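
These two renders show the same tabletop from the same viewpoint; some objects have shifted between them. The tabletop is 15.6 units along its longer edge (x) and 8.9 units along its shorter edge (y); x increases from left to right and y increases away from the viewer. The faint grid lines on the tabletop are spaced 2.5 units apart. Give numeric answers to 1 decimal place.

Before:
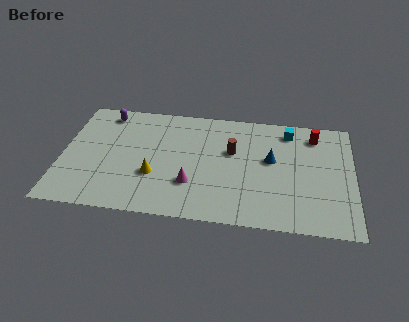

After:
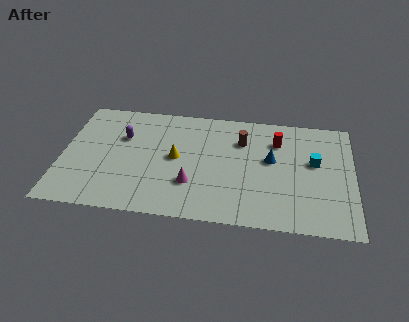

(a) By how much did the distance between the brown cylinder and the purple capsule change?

-0.8

They were about 7.2 units apart before and 6.4 after — 0.8 units closer together.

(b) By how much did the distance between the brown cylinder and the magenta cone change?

+1.0

Before: roughly 3.5 units apart; after: 4.5. That's 1.0 units further apart.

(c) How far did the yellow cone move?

1.9

From (5.0, 3.1) to (6.1, 4.6), the yellow cone covered √(1.1² + 1.5²) ≈ 1.9 units.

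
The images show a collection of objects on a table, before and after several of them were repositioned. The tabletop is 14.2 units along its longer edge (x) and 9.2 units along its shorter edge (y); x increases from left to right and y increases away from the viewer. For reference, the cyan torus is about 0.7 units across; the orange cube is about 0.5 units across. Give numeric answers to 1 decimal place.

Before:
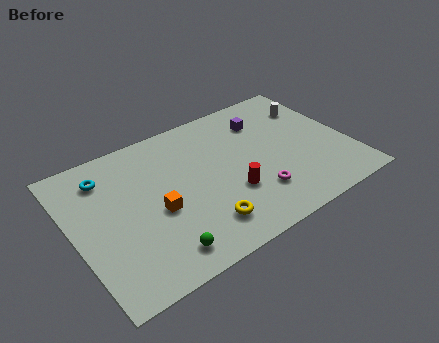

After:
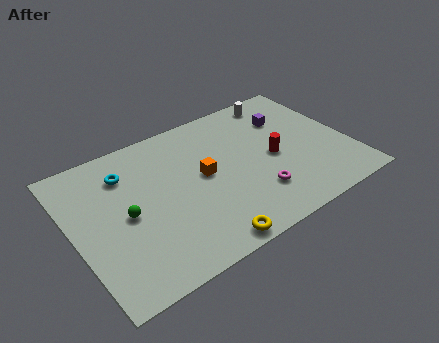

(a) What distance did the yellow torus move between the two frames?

1.1

The yellow torus moved from about (6.1, 1.9) to (6.0, 0.8), a distance of √(0.1² + 1.1²) ≈ 1.1.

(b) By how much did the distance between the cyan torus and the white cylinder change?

-2.4

They were about 10.9 units apart before and 8.5 after — 2.4 units closer together.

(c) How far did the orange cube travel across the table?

2.8

The orange cube was near (4.1, 3.9) before and (6.7, 4.9) after, so it travelled √(2.6² + 1.0²) ≈ 2.8 units.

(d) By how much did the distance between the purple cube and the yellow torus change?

+1.4

They were about 6.6 units apart before and 8.0 after — 1.4 units further apart.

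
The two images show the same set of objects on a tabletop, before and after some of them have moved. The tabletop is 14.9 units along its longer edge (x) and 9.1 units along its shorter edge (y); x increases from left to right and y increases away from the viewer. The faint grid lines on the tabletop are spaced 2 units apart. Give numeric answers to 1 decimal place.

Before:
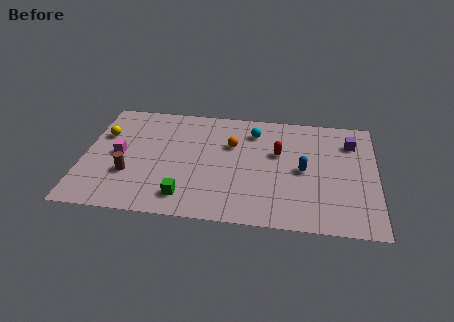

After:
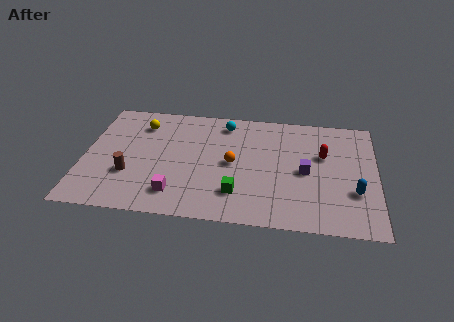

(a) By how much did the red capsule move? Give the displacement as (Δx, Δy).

(2.3, 0.1)

From the two frames, the red capsule sits at roughly (9.9, 5.6) before and (12.2, 5.7) after.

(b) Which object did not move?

the brown cylinder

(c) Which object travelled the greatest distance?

the magenta cube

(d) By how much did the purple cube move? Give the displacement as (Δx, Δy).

(-2.3, -2.6)

From the two frames, the purple cube sits at roughly (13.6, 6.9) before and (11.3, 4.3) after.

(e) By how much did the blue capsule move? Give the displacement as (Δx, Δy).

(2.6, -1.4)

From the two frames, the blue capsule sits at roughly (11.2, 4.4) before and (13.8, 3.0) after.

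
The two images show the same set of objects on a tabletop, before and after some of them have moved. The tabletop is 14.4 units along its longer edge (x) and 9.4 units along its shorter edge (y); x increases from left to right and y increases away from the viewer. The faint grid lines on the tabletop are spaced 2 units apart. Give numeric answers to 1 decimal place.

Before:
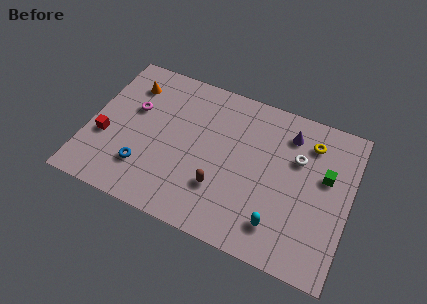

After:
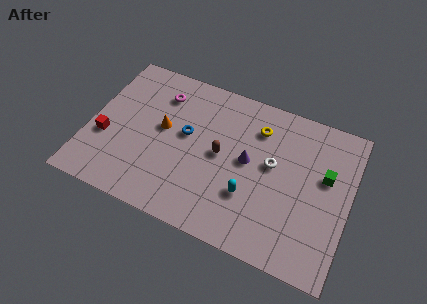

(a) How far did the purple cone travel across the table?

3.2

The purple cone was near (10.8, 7.5) before and (8.8, 5.0) after, so it travelled √(2.0² + 2.5²) ≈ 3.2 units.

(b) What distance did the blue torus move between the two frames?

3.5

The blue torus was near (3.3, 2.4) before and (5.3, 5.3) after, so it travelled √(2.0² + 2.9²) ≈ 3.5 units.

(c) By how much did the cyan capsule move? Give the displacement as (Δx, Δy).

(-1.7, 1.1)

The cyan capsule was at about (10.8, 1.9) and moved to about (9.1, 3.0).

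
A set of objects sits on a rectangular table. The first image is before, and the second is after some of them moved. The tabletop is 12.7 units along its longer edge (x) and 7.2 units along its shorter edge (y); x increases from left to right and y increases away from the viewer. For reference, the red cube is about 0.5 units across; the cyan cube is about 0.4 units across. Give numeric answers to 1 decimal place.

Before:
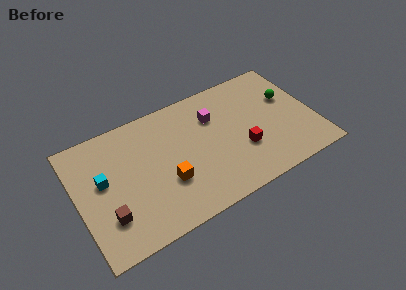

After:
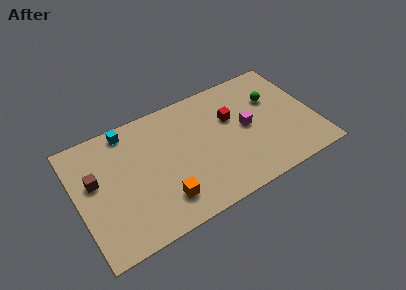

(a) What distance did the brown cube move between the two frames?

2.3

The brown cube moved from about (1.4, 2.0) to (1.0, 4.3), a distance of √(0.4² + 2.3²) ≈ 2.3.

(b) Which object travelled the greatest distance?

the cyan cube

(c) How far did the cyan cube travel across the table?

2.8

From (1.4, 4.1) to (3.0, 6.4), the cyan cube covered √(1.6² + 2.3²) ≈ 2.8 units.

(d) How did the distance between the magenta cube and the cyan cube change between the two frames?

+0.5

They were about 6.2 units apart before and 6.7 after — 0.5 units further apart.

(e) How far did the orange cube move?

0.9

The orange cube was near (4.6, 2.5) before and (4.3, 1.6) after, so it travelled √(0.3² + 0.9²) ≈ 0.9 units.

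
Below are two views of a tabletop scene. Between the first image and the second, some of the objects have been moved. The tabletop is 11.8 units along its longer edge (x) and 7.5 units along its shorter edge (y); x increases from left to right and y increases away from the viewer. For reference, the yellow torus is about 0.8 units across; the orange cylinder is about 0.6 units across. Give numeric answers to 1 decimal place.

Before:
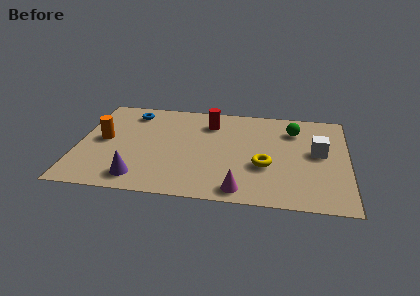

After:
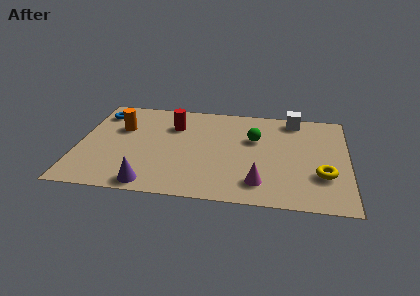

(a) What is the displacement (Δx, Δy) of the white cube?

(-1.1, 2.5)

The white cube was at about (10.5, 4.1) and moved to about (9.4, 6.6).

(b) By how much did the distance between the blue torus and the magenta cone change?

+1.2

The distance was about 7.3 in the first image and 8.5 in the second, so they moved 1.2 units further apart.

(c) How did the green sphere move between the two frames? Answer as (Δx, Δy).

(-1.7, -0.9)

The green sphere started near (9.4, 5.7) and ended near (7.7, 4.8).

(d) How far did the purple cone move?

0.6

From (2.8, 1.2) to (3.3, 0.8), the purple cone covered √(0.5² + 0.4²) ≈ 0.6 units.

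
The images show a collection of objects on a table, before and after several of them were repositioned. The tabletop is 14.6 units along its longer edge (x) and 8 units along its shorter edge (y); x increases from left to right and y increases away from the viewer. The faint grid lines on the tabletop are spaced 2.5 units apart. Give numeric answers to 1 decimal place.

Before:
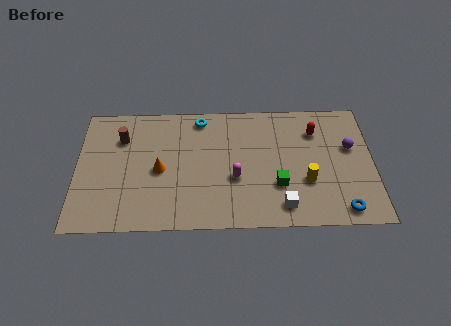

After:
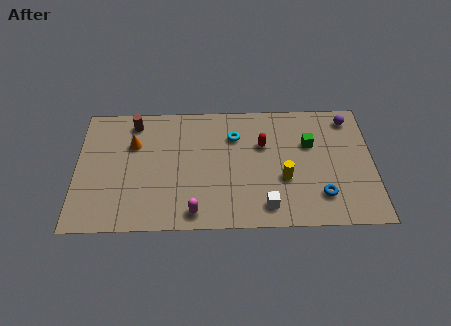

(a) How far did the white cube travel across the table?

0.8

The white cube was near (10.1, 1.3) before and (9.3, 1.3) after, so it travelled √(0.8² + 0.0²) ≈ 0.8 units.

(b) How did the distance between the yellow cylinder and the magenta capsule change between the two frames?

+1.3

Before: roughly 3.5 units apart; after: 4.8. That's 1.3 units further apart.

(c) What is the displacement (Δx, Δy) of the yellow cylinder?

(-1.1, 0.2)

The yellow cylinder started near (11.3, 2.8) and ended near (10.2, 3.0).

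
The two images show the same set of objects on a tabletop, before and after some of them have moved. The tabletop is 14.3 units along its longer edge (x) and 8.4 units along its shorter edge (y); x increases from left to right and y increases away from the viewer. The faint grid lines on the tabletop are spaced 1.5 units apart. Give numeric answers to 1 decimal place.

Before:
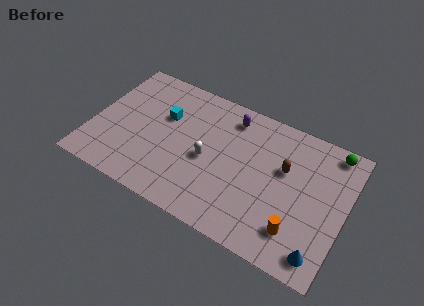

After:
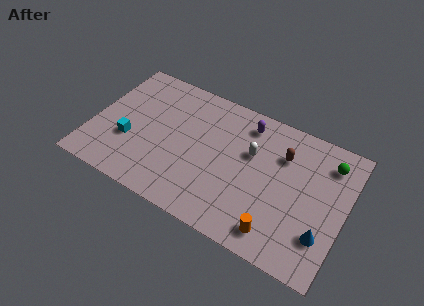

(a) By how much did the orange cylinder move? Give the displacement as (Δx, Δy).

(-1.0, -0.6)

From the two frames, the orange cylinder sits at roughly (11.9, 1.9) before and (10.9, 1.3) after.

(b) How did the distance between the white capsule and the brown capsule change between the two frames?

-2.6

The distance was about 4.4 in the first image and 1.8 in the second, so they moved 2.6 units closer together.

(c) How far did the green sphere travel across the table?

0.8

The green sphere moved from about (13.2, 7.5) to (13.1, 6.7), a distance of √(0.1² + 0.8²) ≈ 0.8.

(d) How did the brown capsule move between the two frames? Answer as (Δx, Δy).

(-0.2, 0.8)

From the two frames, the brown capsule sits at roughly (10.8, 5.2) before and (10.6, 6.0) after.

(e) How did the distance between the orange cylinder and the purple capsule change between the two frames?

-0.5

Before: roughly 6.7 units apart; after: 6.2. That's 0.5 units closer together.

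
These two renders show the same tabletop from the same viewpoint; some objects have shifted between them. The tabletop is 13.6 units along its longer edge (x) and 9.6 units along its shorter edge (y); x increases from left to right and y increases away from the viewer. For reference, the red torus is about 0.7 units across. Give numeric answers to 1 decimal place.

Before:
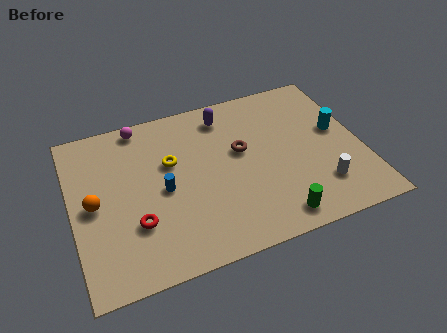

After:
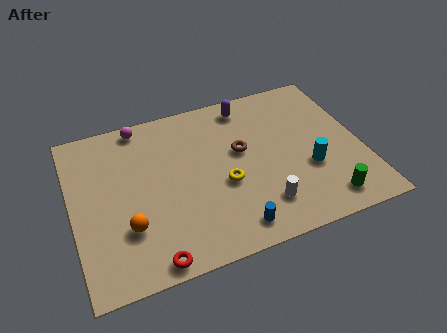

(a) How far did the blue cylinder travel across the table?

4.3

The blue cylinder was near (4.2, 4.5) before and (7.1, 1.3) after, so it travelled √(2.9² + 3.2²) ≈ 4.3 units.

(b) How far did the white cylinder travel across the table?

2.8

The white cylinder moved from about (11.4, 2.3) to (8.6, 2.1), a distance of √(2.8² + 0.2²) ≈ 2.8.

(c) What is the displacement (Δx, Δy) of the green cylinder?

(2.4, 0.2)

The green cylinder started near (9.1, 1.2) and ended near (11.5, 1.4).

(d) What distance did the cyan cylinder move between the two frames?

2.5

From (12.6, 5.4) to (11.0, 3.5), the cyan cylinder covered √(1.6² + 1.9²) ≈ 2.5 units.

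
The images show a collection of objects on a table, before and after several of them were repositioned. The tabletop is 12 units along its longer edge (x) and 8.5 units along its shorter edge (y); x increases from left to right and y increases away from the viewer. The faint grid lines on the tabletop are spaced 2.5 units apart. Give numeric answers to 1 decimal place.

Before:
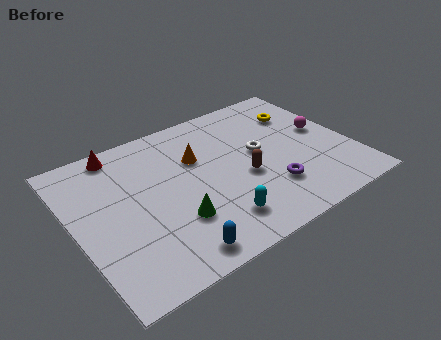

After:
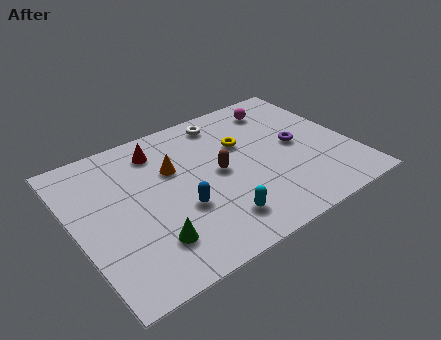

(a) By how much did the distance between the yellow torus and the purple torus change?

-2.0

They were about 4.5 units apart before and 2.5 after — 2.0 units closer together.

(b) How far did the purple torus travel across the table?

2.6

The purple torus moved from about (8.1, 2.3) to (9.7, 4.3), a distance of √(1.6² + 2.0²) ≈ 2.6.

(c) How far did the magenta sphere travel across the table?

2.8

The magenta sphere moved from about (11.0, 4.6) to (9.5, 7.0), a distance of √(1.5² + 2.4²) ≈ 2.8.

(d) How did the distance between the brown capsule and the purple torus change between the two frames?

+2.0

They were about 1.5 units apart before and 3.5 after — 2.0 units further apart.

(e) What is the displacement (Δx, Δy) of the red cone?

(1.6, -0.7)

The red cone started near (2.4, 7.6) and ended near (4.0, 6.9).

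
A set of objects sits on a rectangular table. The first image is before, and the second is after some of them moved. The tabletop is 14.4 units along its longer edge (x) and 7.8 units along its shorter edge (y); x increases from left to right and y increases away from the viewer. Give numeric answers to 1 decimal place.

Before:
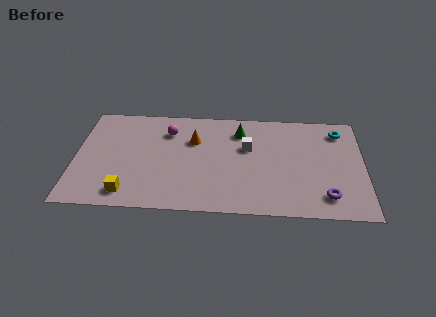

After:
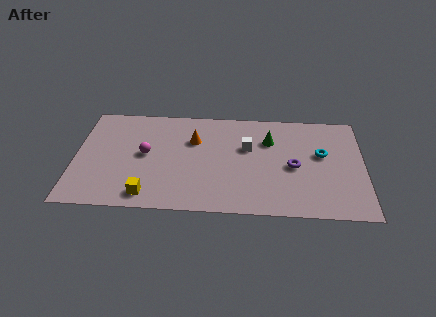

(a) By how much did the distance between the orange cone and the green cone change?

+1.4

Before: roughly 2.4 units apart; after: 3.8. That's 1.4 units further apart.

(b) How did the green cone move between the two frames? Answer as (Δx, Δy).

(1.5, -0.6)

The green cone was at about (8.2, 6.1) and moved to about (9.7, 5.5).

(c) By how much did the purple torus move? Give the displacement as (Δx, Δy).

(-1.6, 2.1)

The purple torus was at about (12.5, 1.5) and moved to about (10.9, 3.6).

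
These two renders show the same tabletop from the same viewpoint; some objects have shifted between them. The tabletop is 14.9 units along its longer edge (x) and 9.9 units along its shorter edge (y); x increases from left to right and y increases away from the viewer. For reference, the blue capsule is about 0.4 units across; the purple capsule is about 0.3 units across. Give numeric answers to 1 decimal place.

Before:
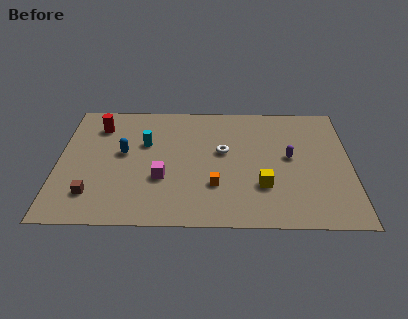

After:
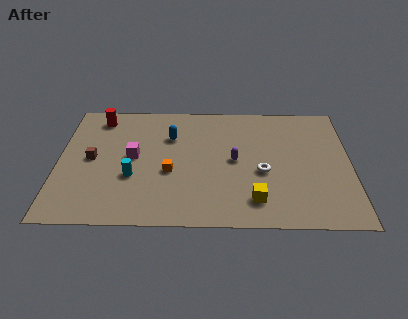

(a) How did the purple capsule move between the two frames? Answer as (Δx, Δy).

(-2.8, -0.3)

The purple capsule started near (11.8, 5.3) and ended near (9.0, 5.0).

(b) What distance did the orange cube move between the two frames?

2.5

From (8.0, 3.0) to (5.7, 4.0), the orange cube covered √(2.3² + 1.0²) ≈ 2.5 units.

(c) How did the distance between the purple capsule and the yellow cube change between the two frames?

+0.6

They were about 2.7 units apart before and 3.3 after — 0.6 units further apart.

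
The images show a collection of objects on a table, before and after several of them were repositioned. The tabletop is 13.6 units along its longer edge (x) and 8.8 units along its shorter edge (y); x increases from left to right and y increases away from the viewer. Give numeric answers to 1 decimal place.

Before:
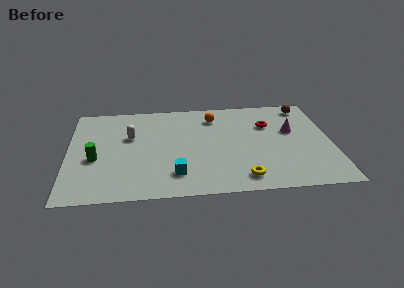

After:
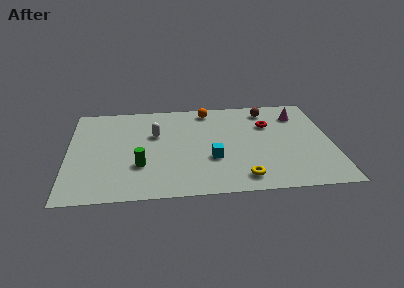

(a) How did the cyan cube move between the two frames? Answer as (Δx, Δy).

(1.9, 1.2)

The cyan cube started near (5.5, 1.9) and ended near (7.4, 3.1).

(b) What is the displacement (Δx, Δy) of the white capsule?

(1.3, 0.1)

From the two frames, the white capsule sits at roughly (3.2, 5.5) before and (4.5, 5.6) after.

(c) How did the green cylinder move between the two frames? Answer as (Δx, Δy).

(2.3, -0.8)

The green cylinder was at about (1.4, 3.6) and moved to about (3.7, 2.8).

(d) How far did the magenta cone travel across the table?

1.6

The magenta cone moved from about (11.6, 5.3) to (12.0, 6.8), a distance of √(0.4² + 1.5²) ≈ 1.6.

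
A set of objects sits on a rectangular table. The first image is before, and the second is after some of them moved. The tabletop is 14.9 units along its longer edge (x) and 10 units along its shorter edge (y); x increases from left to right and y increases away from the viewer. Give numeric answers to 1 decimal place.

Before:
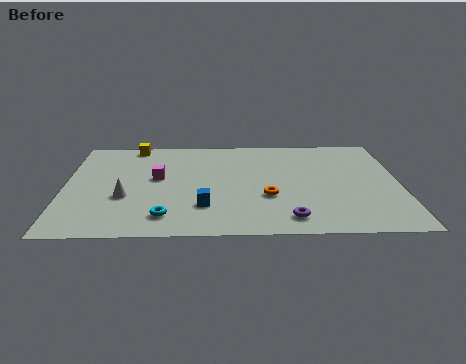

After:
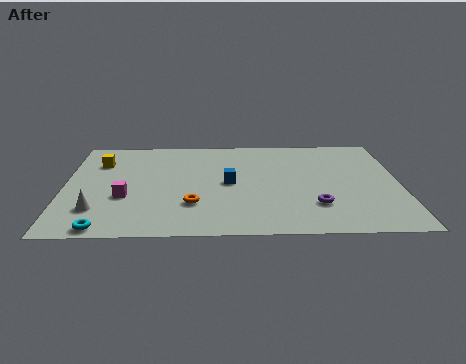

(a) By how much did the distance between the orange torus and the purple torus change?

+3.1

The distance was about 2.3 in the first image and 5.4 in the second, so they moved 3.1 units further apart.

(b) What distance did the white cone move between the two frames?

1.7

The white cone moved from about (2.7, 3.7) to (1.5, 2.5), a distance of √(1.2² + 1.2²) ≈ 1.7.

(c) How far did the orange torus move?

3.4

The orange torus moved from about (9.0, 3.6) to (5.7, 2.9), a distance of √(3.3² + 0.7²) ≈ 3.4.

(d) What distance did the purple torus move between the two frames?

1.7

The purple torus was near (9.9, 1.5) before and (11.1, 2.7) after, so it travelled √(1.2² + 1.2²) ≈ 1.7 units.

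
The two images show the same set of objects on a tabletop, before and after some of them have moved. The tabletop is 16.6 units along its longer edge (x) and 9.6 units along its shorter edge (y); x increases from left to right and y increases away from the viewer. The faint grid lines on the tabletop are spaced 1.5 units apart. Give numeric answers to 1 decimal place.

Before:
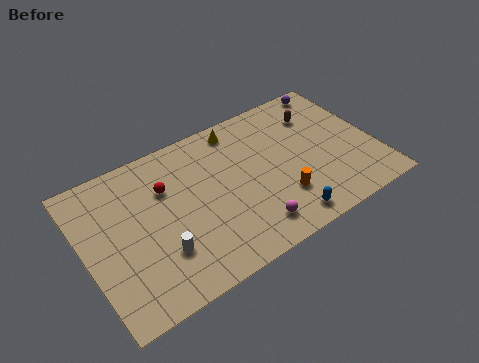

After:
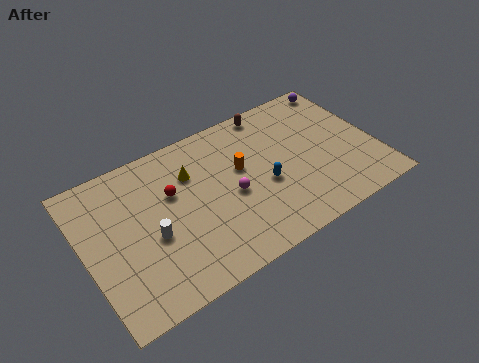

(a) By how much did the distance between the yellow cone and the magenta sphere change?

-3.6

Before: roughly 6.7 units apart; after: 3.1. That's 3.6 units closer together.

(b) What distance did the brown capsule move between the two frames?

2.9

The brown capsule moved from about (13.8, 7.2) to (11.3, 8.7), a distance of √(2.5² + 1.5²) ≈ 2.9.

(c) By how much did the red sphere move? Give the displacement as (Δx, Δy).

(0.3, -0.5)

The red sphere started near (4.8, 6.6) and ended near (5.1, 6.1).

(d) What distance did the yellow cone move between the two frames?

3.4

The yellow cone moved from about (9.3, 8.4) to (6.3, 6.8), a distance of √(3.0² + 1.6²) ≈ 3.4.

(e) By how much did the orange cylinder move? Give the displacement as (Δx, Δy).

(-1.8, 3.0)

The orange cylinder started near (10.8, 2.7) and ended near (9.0, 5.7).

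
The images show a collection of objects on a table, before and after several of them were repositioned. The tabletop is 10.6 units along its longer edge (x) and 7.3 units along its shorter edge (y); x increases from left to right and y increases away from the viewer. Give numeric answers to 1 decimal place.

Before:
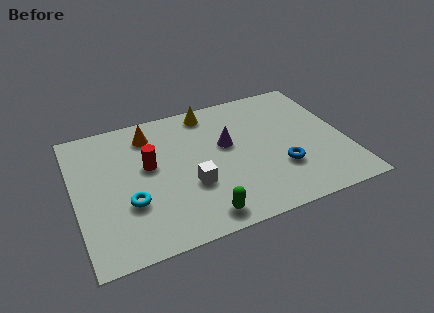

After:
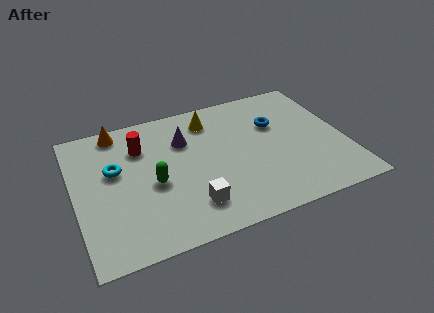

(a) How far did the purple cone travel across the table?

1.8

The purple cone was near (6.0, 4.3) before and (4.4, 5.1) after, so it travelled √(1.6² + 0.8²) ≈ 1.8 units.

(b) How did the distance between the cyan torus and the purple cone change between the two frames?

-1.5

The distance was about 4.4 in the first image and 2.9 in the second, so they moved 1.5 units closer together.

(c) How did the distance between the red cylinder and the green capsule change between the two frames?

-1.6

The distance was about 3.7 in the first image and 2.1 in the second, so they moved 1.6 units closer together.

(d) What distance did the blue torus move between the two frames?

2.5

The blue torus moved from about (7.9, 2.3) to (8.0, 4.8), a distance of √(0.1² + 2.5²) ≈ 2.5.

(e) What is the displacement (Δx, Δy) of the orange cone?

(-1.2, 0.6)

The orange cone was at about (3.1, 5.9) and moved to about (1.9, 6.5).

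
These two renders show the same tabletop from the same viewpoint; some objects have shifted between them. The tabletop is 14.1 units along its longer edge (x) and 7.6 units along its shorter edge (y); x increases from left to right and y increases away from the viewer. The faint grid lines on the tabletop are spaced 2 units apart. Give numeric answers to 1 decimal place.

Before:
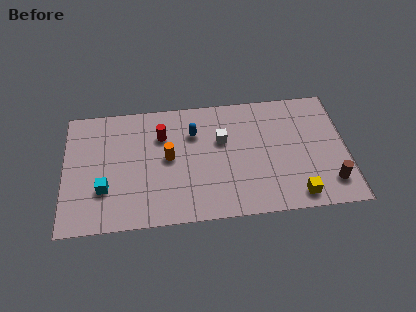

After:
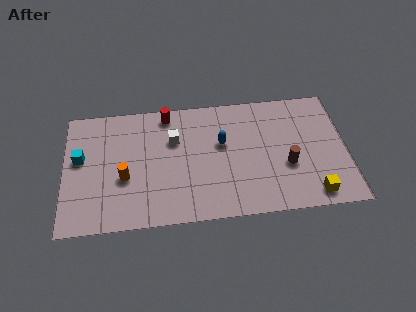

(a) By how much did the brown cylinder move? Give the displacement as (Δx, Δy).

(-2.1, 1.3)

The brown cylinder started near (13.2, 1.6) and ended near (11.1, 2.9).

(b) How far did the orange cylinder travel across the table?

2.4

The orange cylinder was near (5.2, 4.0) before and (3.0, 3.0) after, so it travelled √(2.2² + 1.0²) ≈ 2.4 units.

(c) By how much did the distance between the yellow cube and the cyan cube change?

+2.4

The distance was about 9.6 in the first image and 12.0 in the second, so they moved 2.4 units further apart.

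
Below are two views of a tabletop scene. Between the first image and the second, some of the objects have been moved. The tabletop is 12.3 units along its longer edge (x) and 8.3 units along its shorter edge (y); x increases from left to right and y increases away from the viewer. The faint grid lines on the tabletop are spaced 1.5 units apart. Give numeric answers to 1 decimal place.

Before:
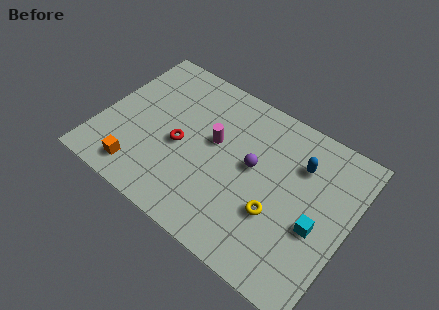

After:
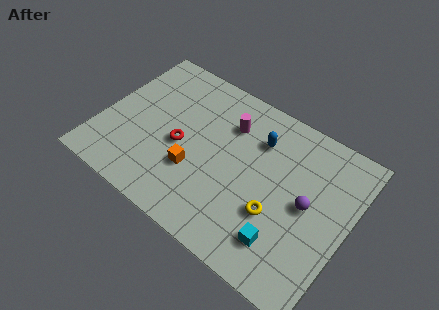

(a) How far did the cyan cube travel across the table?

2.1

From (10.9, 3.4) to (9.6, 1.8), the cyan cube covered √(1.3² + 1.6²) ≈ 2.1 units.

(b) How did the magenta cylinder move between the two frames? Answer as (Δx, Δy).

(0.5, 1.3)

From the two frames, the magenta cylinder sits at roughly (5.5, 4.8) before and (6.0, 6.1) after.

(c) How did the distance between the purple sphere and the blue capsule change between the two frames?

+0.9

The distance was about 2.5 in the first image and 3.4 in the second, so they moved 0.9 units further apart.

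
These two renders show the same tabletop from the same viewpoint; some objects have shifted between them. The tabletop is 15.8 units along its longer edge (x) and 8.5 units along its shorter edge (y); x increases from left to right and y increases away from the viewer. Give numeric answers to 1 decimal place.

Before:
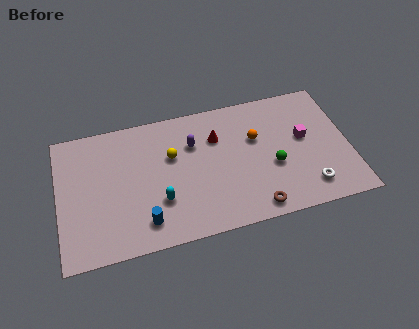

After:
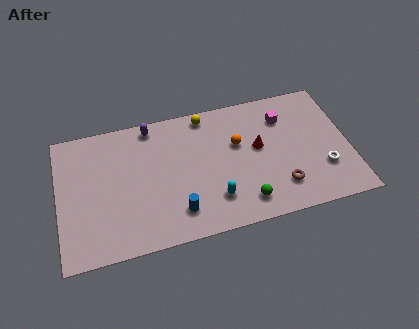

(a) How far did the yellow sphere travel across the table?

3.0

The yellow sphere moved from about (6.2, 5.4) to (8.2, 7.6), a distance of √(2.0² + 2.2²) ≈ 3.0.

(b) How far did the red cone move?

2.5

From (8.7, 6.0) to (10.9, 4.8), the red cone covered √(2.2² + 1.2²) ≈ 2.5 units.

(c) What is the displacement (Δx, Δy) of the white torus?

(0.9, 1.0)

From the two frames, the white torus sits at roughly (13.4, 1.6) before and (14.3, 2.6) after.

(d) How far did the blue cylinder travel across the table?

1.8

The blue cylinder was near (4.5, 1.6) before and (6.3, 1.8) after, so it travelled √(1.8² + 0.2²) ≈ 1.8 units.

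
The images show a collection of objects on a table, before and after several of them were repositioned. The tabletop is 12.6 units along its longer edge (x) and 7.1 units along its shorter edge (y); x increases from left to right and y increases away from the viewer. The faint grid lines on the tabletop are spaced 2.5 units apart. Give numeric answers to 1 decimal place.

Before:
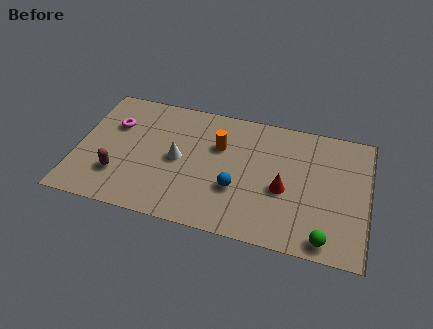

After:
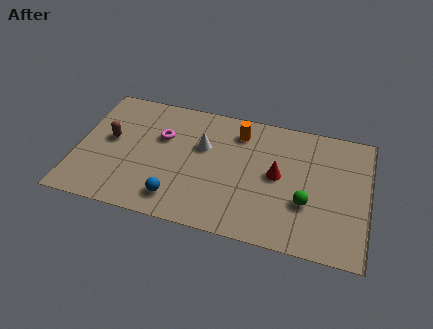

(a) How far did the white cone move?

1.4

The white cone was near (4.4, 3.5) before and (5.4, 4.5) after, so it travelled √(1.0² + 1.0²) ≈ 1.4 units.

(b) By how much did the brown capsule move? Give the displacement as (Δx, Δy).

(-0.5, 1.9)

From the two frames, the brown capsule sits at roughly (1.9, 2.0) before and (1.4, 3.9) after.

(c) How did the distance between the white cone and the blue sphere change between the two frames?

+0.5

The distance was about 2.8 in the first image and 3.3 in the second, so they moved 0.5 units further apart.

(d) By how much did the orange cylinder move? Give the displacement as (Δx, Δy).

(0.8, 1.0)

From the two frames, the orange cylinder sits at roughly (6.1, 4.7) before and (6.9, 5.7) after.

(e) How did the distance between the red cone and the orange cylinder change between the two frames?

-0.7

The distance was about 3.4 in the first image and 2.7 in the second, so they moved 0.7 units closer together.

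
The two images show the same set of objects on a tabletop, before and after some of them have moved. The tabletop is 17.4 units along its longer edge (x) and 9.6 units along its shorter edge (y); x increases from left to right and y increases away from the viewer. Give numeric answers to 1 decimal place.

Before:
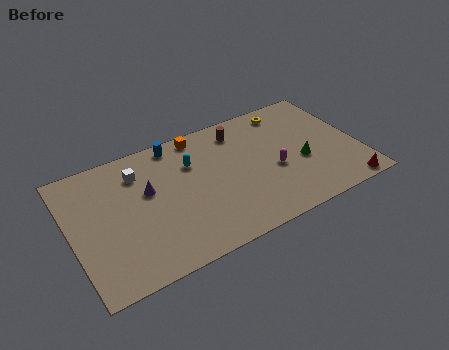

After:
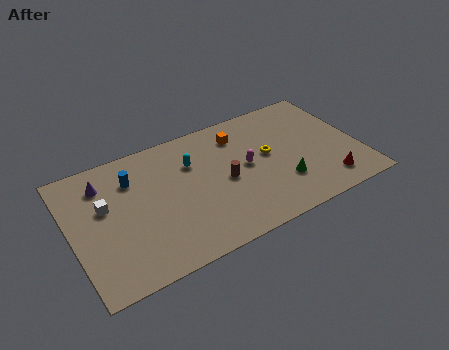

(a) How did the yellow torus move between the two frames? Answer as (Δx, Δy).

(-1.7, -3.0)

The yellow torus was at about (13.7, 8.3) and moved to about (12.0, 5.3).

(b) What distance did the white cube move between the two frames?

2.7

The white cube was near (4.3, 7.4) before and (2.1, 5.8) after, so it travelled √(2.2² + 1.6²) ≈ 2.7 units.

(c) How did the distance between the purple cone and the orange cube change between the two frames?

+3.8

Before: roughly 4.5 units apart; after: 8.3. That's 3.8 units further apart.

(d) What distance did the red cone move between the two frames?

1.3

From (16.1, 0.8) to (15.1, 1.7), the red cone covered √(1.0² + 0.9²) ≈ 1.3 units.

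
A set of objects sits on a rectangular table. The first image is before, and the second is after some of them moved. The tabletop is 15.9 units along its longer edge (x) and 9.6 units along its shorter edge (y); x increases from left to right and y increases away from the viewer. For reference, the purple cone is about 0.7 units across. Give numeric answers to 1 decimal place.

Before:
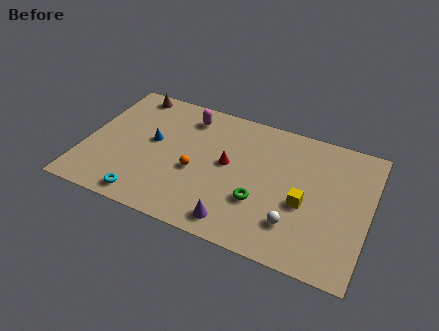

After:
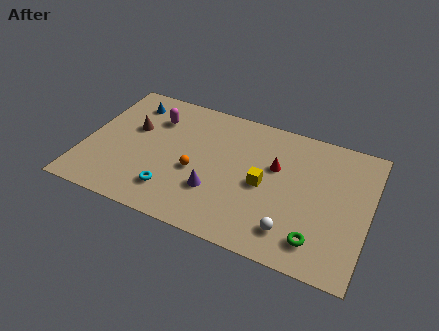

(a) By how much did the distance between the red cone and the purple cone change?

+0.3

The distance was about 4.0 in the first image and 4.3 in the second, so they moved 0.3 units further apart.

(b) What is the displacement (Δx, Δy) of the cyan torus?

(1.4, 1.0)

The cyan torus was at about (3.8, 1.1) and moved to about (5.2, 2.1).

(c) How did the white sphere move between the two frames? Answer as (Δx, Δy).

(-0.1, -0.5)

The white sphere was at about (12.0, 2.4) and moved to about (11.9, 1.9).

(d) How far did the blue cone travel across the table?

3.0

The blue cone moved from about (3.7, 5.3) to (2.1, 7.8), a distance of √(1.6² + 2.5²) ≈ 3.0.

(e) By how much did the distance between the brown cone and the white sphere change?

-1.6

The distance was about 11.8 in the first image and 10.2 in the second, so they moved 1.6 units closer together.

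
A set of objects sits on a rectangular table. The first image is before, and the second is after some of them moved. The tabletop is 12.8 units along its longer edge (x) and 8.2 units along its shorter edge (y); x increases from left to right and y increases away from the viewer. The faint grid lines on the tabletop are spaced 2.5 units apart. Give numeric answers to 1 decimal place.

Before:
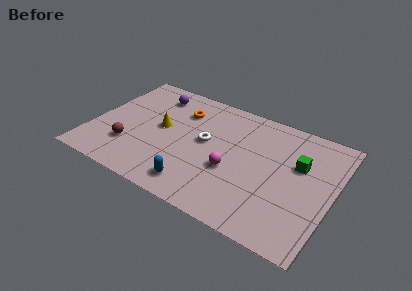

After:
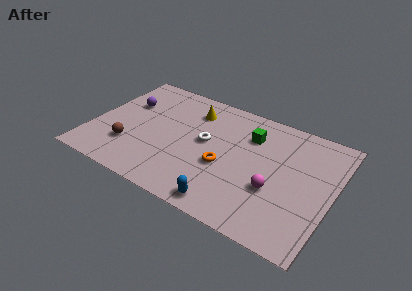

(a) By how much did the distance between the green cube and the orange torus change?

-3.7

The distance was about 6.6 in the first image and 2.9 in the second, so they moved 3.7 units closer together.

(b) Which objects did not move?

the white torus and the brown sphere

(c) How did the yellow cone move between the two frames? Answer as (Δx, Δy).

(1.4, 2.0)

The yellow cone started near (3.6, 4.4) and ended near (5.0, 6.4).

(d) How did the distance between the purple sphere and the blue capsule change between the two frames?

+1.4

Before: roughly 6.3 units apart; after: 7.7. That's 1.4 units further apart.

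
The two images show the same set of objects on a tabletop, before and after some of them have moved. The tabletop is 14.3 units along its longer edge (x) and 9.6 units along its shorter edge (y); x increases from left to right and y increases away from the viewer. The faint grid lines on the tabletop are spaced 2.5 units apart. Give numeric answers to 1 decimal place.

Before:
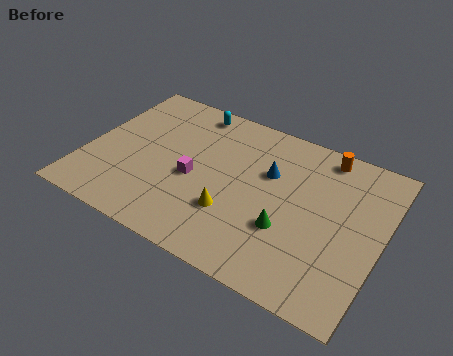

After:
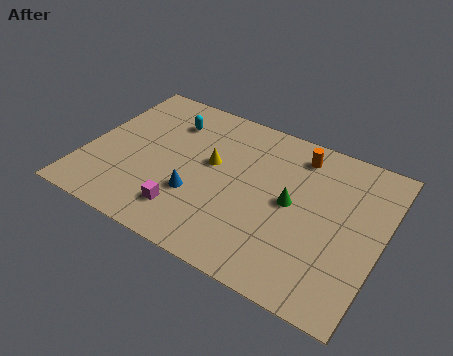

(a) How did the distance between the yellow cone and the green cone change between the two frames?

+1.4

Before: roughly 2.6 units apart; after: 4.0. That's 1.4 units further apart.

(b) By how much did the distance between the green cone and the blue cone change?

+1.5

They were about 3.2 units apart before and 4.7 after — 1.5 units further apart.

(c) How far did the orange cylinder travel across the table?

1.3

The orange cylinder was near (11.1, 8.5) before and (9.9, 8.0) after, so it travelled √(1.2² + 0.5²) ≈ 1.3 units.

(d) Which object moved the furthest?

the blue cone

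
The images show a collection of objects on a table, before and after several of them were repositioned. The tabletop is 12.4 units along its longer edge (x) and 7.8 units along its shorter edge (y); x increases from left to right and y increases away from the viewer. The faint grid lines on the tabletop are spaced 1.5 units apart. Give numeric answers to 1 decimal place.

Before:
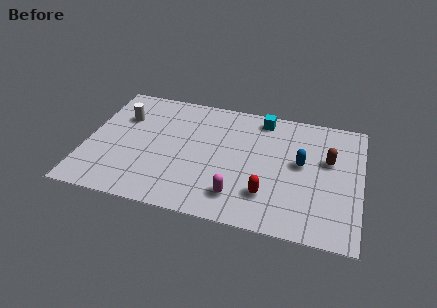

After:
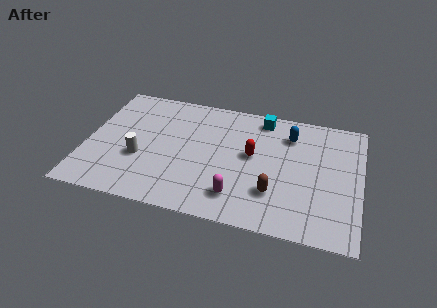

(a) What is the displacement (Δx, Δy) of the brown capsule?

(-2.3, -2.6)

The brown capsule was at about (10.9, 4.8) and moved to about (8.6, 2.2).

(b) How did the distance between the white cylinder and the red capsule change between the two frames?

-2.4

Before: roughly 7.6 units apart; after: 5.2. That's 2.4 units closer together.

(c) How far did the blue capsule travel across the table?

1.8

The blue capsule was near (9.7, 4.3) before and (9.1, 6.0) after, so it travelled √(0.6² + 1.7²) ≈ 1.8 units.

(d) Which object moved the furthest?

the brown capsule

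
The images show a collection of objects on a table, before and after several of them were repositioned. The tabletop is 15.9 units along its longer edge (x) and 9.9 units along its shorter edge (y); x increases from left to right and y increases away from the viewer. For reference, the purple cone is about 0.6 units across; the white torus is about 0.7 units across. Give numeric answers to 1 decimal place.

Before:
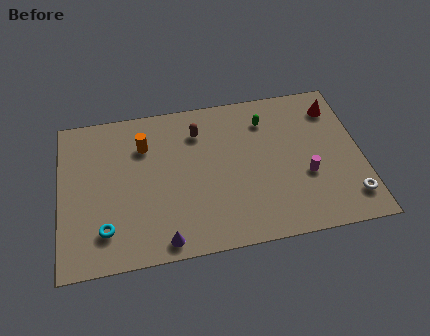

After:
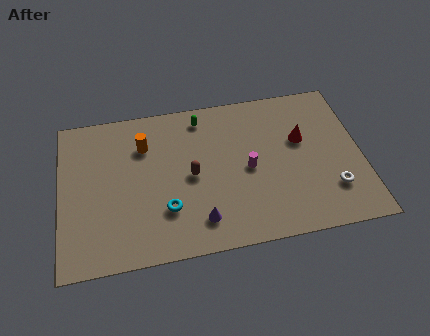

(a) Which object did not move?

the orange cylinder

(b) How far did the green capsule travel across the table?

3.5

The green capsule moved from about (11.0, 7.7) to (7.6, 8.5), a distance of √(3.4² + 0.8²) ≈ 3.5.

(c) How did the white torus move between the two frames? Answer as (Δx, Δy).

(-0.9, 0.7)

From the two frames, the white torus sits at roughly (15.1, 1.9) before and (14.2, 2.6) after.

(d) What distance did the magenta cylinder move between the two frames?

3.2

From (12.9, 3.7) to (9.9, 4.7), the magenta cylinder covered √(3.0² + 1.0²) ≈ 3.2 units.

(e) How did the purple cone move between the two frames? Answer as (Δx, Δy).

(1.9, 0.9)

The purple cone started near (5.3, 1.0) and ended near (7.2, 1.9).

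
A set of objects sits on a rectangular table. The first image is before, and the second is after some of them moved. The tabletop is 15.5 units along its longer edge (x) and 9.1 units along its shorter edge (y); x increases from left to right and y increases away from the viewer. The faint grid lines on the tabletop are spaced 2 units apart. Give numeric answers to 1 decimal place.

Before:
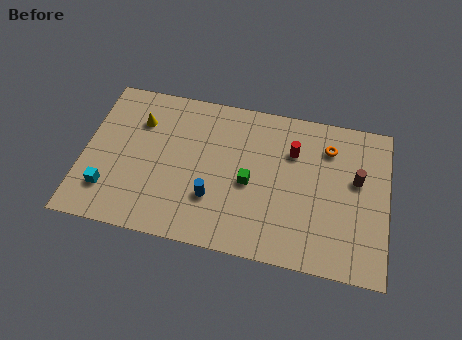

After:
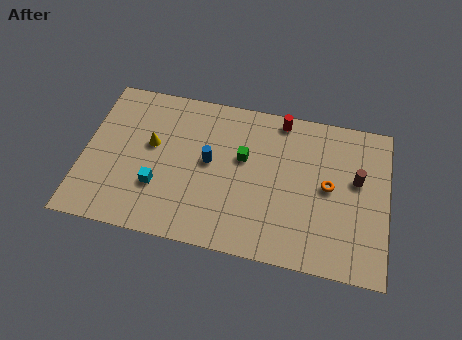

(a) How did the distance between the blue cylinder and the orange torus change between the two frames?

-1.0

Before: roughly 7.1 units apart; after: 6.1. That's 1.0 units closer together.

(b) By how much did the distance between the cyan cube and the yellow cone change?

-2.1

The distance was about 4.6 in the first image and 2.5 in the second, so they moved 2.1 units closer together.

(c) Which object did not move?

the brown cylinder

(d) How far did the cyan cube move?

2.6

The cyan cube moved from about (1.4, 2.2) to (3.9, 2.9), a distance of √(2.5² + 0.7²) ≈ 2.6.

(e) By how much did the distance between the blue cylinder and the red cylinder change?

-0.5

The distance was about 5.3 in the first image and 4.8 in the second, so they moved 0.5 units closer together.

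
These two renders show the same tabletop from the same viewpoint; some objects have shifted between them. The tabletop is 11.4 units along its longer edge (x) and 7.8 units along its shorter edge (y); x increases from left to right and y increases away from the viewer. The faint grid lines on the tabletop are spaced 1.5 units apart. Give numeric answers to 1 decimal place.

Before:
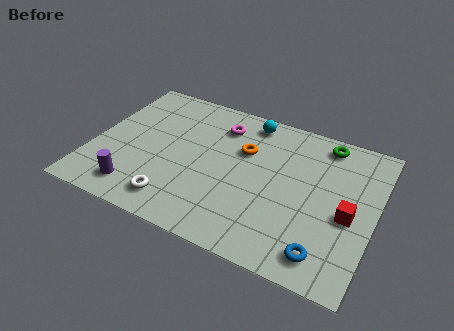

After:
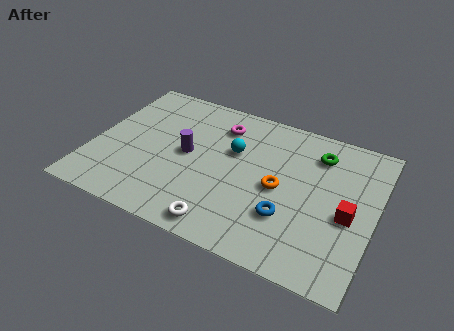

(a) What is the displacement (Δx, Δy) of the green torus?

(-0.2, -0.7)

The green torus was at about (9.1, 6.8) and moved to about (8.9, 6.1).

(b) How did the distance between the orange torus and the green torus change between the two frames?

-0.8

Before: roughly 3.5 units apart; after: 2.7. That's 0.8 units closer together.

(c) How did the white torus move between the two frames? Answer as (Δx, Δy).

(2.0, -0.4)

The white torus started near (3.7, 1.3) and ended near (5.7, 0.9).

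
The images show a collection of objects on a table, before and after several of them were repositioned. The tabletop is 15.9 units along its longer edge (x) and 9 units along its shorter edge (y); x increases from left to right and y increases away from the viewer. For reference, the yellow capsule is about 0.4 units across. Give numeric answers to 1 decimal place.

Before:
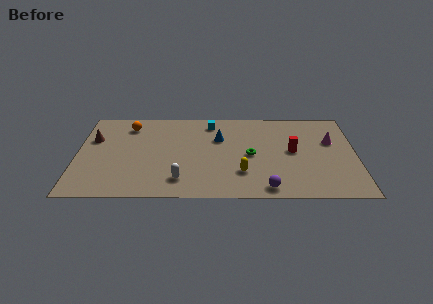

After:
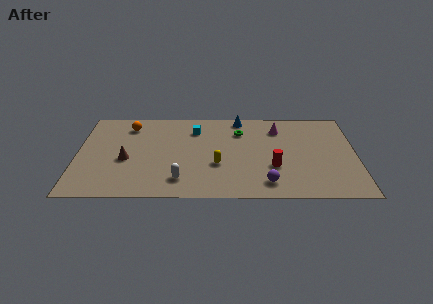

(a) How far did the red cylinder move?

1.9

The red cylinder was near (12.3, 4.7) before and (11.2, 3.1) after, so it travelled √(1.1² + 1.6²) ≈ 1.9 units.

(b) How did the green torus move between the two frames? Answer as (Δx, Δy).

(-0.6, 2.4)

The green torus was at about (9.9, 4.3) and moved to about (9.3, 6.7).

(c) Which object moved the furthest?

the magenta cone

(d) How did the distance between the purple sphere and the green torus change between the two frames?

+2.0

They were about 3.4 units apart before and 5.4 after — 2.0 units further apart.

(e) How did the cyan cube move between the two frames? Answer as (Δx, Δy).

(-0.9, -0.7)

The cyan cube was at about (7.6, 7.6) and moved to about (6.7, 6.9).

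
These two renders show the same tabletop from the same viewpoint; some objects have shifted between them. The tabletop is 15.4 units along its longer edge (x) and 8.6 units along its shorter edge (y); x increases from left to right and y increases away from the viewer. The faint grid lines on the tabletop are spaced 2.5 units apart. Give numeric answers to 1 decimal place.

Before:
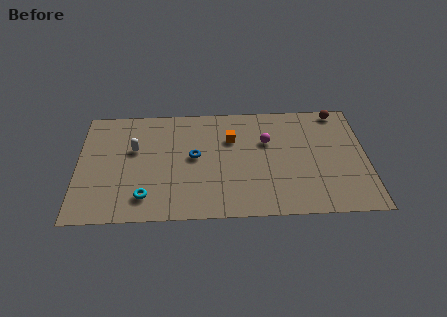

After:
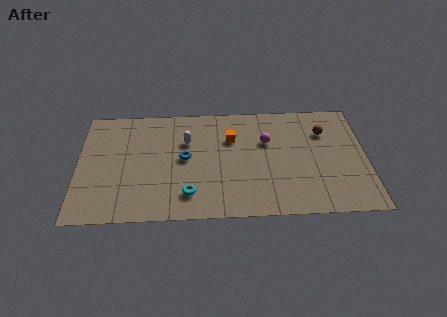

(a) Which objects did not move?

the magenta sphere and the orange cube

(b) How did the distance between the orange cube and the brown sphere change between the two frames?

-1.1

The distance was about 6.1 in the first image and 5.0 in the second, so they moved 1.1 units closer together.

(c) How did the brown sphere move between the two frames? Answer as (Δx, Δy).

(-0.8, -1.6)

From the two frames, the brown sphere sits at roughly (14.0, 7.8) before and (13.2, 6.2) after.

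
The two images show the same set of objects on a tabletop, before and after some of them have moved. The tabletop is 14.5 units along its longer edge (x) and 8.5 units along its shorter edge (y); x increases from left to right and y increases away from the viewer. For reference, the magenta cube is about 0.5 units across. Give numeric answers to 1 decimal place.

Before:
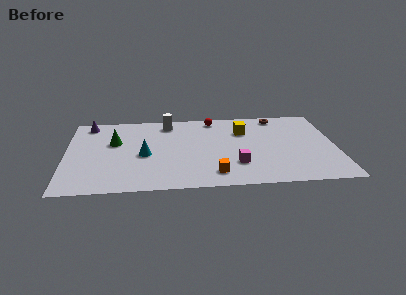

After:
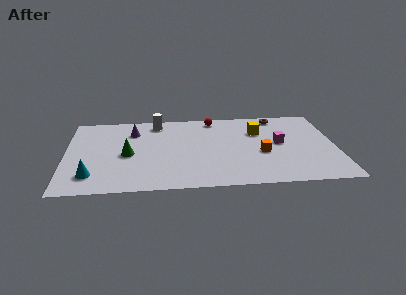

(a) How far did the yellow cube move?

0.8

From (9.6, 6.0) to (10.4, 5.9), the yellow cube covered √(0.8² + 0.1²) ≈ 0.8 units.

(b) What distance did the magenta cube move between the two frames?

3.2

From (9.1, 2.4) to (11.5, 4.5), the magenta cube covered √(2.4² + 2.1²) ≈ 3.2 units.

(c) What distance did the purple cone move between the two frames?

2.6

The purple cone moved from about (1.2, 7.4) to (3.6, 6.4), a distance of √(2.4² + 1.0²) ≈ 2.6.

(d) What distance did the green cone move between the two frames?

1.6

The green cone moved from about (2.6, 5.3) to (3.3, 3.9), a distance of √(0.7² + 1.4²) ≈ 1.6.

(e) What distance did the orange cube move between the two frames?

3.3

The orange cube was near (7.9, 1.5) before and (10.5, 3.5) after, so it travelled √(2.6² + 2.0²) ≈ 3.3 units.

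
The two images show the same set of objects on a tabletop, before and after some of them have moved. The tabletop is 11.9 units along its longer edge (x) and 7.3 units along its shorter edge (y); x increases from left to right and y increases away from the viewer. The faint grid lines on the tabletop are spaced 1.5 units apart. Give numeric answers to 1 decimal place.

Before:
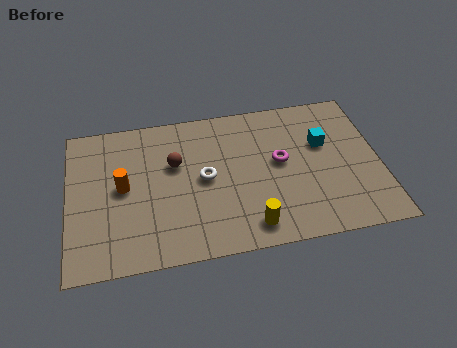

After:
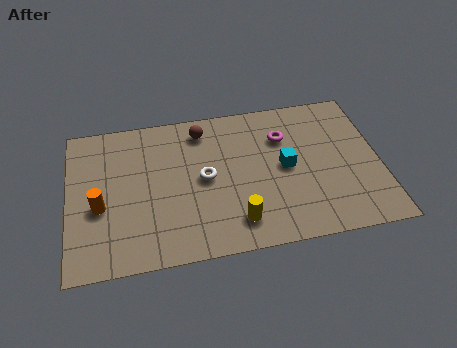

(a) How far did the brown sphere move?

1.9

The brown sphere moved from about (4.1, 4.6) to (5.2, 6.1), a distance of √(1.1² + 1.5²) ≈ 1.9.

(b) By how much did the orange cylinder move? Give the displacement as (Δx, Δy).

(-0.9, -0.8)

The orange cylinder was at about (2.1, 3.8) and moved to about (1.2, 3.0).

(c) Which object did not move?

the white torus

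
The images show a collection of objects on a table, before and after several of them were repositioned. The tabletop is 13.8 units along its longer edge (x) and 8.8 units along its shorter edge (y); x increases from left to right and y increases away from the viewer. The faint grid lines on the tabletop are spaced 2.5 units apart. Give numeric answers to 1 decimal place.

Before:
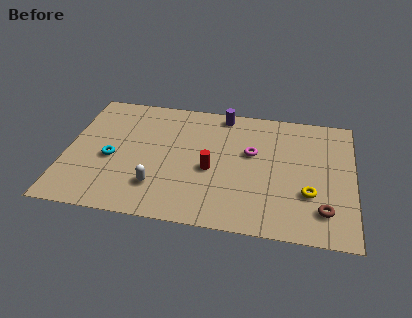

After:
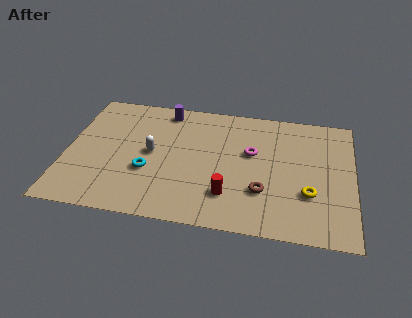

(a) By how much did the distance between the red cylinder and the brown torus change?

-4.0

Before: roughly 5.7 units apart; after: 1.7. That's 4.0 units closer together.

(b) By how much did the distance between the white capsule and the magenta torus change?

-0.5

The distance was about 5.4 in the first image and 4.9 in the second, so they moved 0.5 units closer together.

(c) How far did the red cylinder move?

1.8

The red cylinder was near (7.0, 3.8) before and (7.9, 2.2) after, so it travelled √(0.9² + 1.6²) ≈ 1.8 units.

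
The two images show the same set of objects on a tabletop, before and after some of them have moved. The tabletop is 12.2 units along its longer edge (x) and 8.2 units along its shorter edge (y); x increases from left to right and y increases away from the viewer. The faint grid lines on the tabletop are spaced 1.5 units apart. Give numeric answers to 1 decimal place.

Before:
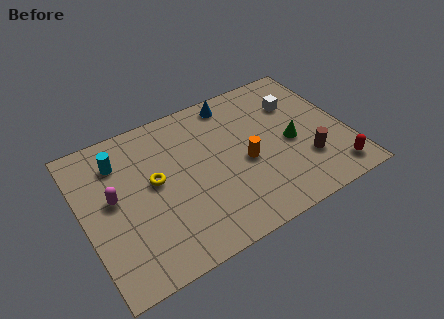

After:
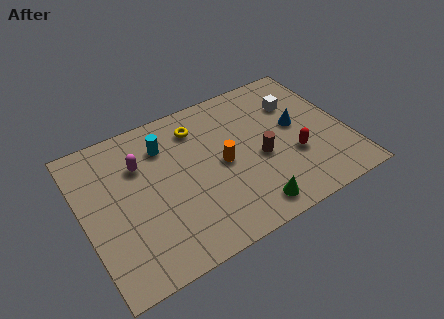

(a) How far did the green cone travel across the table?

3.5

From (9.6, 3.7) to (7.2, 1.1), the green cone covered √(2.4² + 2.6²) ≈ 3.5 units.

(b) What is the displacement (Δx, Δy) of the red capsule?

(-1.6, 1.7)

The red capsule was at about (11.2, 1.2) and moved to about (9.6, 2.9).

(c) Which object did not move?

the white cube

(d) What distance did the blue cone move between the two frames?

3.7

From (7.4, 7.2) to (10.0, 4.5), the blue cone covered √(2.6² + 2.7²) ≈ 3.7 units.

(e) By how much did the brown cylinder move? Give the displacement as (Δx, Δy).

(-2.0, 1.1)

From the two frames, the brown cylinder sits at roughly (10.1, 2.4) before and (8.1, 3.5) after.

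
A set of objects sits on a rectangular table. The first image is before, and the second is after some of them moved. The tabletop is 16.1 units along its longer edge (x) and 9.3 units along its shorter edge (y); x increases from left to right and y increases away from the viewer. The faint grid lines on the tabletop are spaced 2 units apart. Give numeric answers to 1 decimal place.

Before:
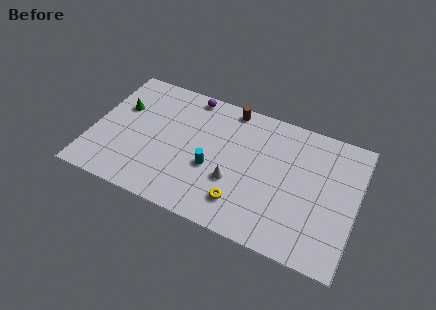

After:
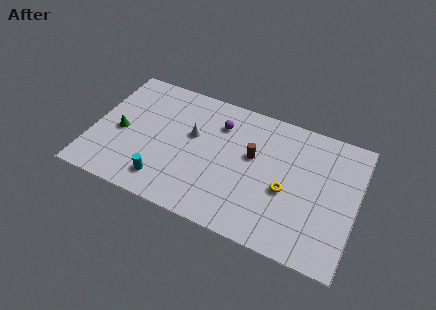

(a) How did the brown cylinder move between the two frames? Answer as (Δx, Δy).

(1.7, -2.9)

The brown cylinder started near (8.0, 8.4) and ended near (9.7, 5.5).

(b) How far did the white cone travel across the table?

3.6

The white cone was near (8.8, 3.3) before and (6.0, 5.6) after, so it travelled √(2.8² + 2.3²) ≈ 3.6 units.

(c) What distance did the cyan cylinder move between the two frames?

3.4

The cyan cylinder moved from about (7.4, 3.7) to (4.7, 1.7), a distance of √(2.7² + 2.0²) ≈ 3.4.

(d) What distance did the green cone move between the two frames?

1.8

From (1.5, 6.0) to (1.7, 4.2), the green cone covered √(0.2² + 1.8²) ≈ 1.8 units.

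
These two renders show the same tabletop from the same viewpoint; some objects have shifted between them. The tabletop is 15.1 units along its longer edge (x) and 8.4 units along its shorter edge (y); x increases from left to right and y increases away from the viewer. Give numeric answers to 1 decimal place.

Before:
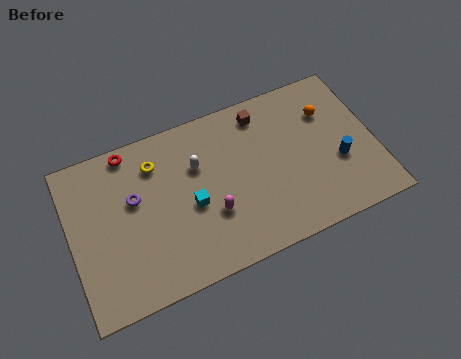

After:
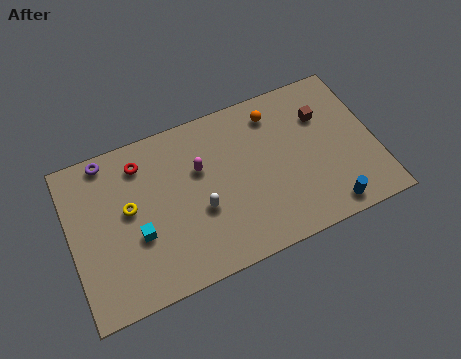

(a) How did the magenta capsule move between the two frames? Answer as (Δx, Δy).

(-0.3, 2.5)

The magenta capsule was at about (6.8, 2.9) and moved to about (6.5, 5.4).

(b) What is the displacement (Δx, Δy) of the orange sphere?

(-2.6, 0.9)

The orange sphere started near (13.0, 6.0) and ended near (10.4, 6.9).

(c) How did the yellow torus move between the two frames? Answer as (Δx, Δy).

(-1.5, -1.8)

The yellow torus was at about (4.4, 6.5) and moved to about (2.9, 4.7).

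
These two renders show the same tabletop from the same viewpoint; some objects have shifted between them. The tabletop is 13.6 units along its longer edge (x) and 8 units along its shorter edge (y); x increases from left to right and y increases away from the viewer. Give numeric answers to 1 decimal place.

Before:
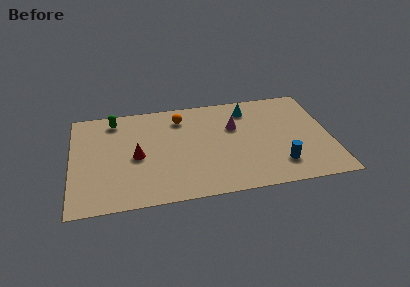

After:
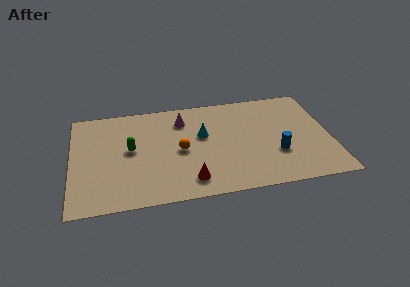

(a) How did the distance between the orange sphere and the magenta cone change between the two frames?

-0.6

The distance was about 3.0 in the first image and 2.4 in the second, so they moved 0.6 units closer together.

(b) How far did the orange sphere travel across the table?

2.6

The orange sphere moved from about (5.8, 6.4) to (5.7, 3.8), a distance of √(0.1² + 2.6²) ≈ 2.6.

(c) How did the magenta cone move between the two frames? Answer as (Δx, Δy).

(-2.7, 1.0)

The magenta cone was at about (8.6, 5.2) and moved to about (5.9, 6.2).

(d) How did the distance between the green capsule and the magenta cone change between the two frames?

-3.1

Before: roughly 6.5 units apart; after: 3.4. That's 3.1 units closer together.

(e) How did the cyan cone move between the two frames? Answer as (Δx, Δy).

(-2.5, -1.7)

From the two frames, the cyan cone sits at roughly (9.4, 6.5) before and (6.9, 4.8) after.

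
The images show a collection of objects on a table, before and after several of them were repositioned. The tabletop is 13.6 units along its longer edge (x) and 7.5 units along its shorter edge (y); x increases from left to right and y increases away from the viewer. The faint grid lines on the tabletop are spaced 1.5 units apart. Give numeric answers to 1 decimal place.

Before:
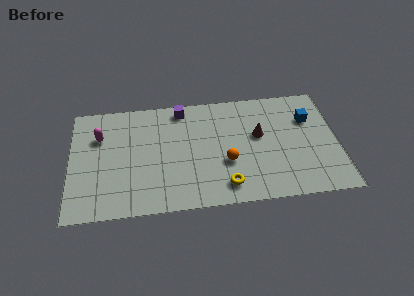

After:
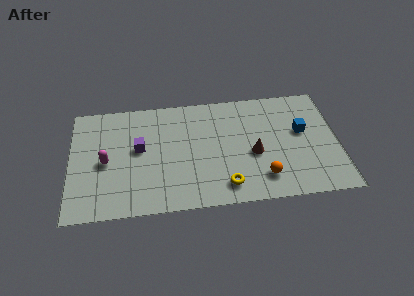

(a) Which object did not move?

the yellow torus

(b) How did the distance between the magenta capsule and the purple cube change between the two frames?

-2.6

Before: roughly 4.4 units apart; after: 1.8. That's 2.6 units closer together.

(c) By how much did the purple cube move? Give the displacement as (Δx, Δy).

(-2.2, -2.4)

The purple cube was at about (5.7, 6.6) and moved to about (3.5, 4.2).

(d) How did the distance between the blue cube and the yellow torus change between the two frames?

-0.8

The distance was about 5.9 in the first image and 5.1 in the second, so they moved 0.8 units closer together.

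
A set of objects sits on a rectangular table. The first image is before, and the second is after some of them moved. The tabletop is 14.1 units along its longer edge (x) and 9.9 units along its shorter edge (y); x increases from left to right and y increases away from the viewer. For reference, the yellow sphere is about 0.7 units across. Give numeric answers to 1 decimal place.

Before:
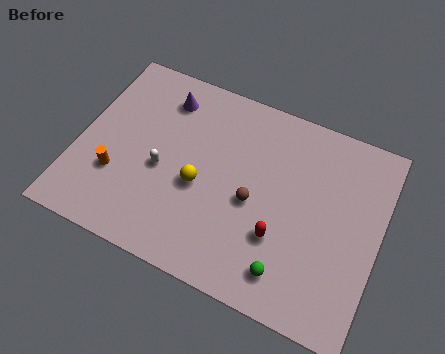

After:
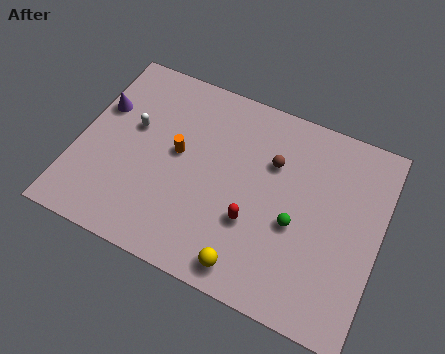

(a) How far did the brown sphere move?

2.4

The brown sphere was near (8.3, 4.4) before and (8.9, 6.7) after, so it travelled √(0.6² + 2.3²) ≈ 2.4 units.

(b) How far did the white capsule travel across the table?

2.3

From (4.0, 4.3) to (2.4, 5.9), the white capsule covered √(1.6² + 1.6²) ≈ 2.3 units.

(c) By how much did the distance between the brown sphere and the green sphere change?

-0.4

Before: roughly 3.4 units apart; after: 3.0. That's 0.4 units closer together.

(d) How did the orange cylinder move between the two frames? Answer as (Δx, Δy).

(2.6, 2.2)

The orange cylinder was at about (2.0, 3.2) and moved to about (4.6, 5.4).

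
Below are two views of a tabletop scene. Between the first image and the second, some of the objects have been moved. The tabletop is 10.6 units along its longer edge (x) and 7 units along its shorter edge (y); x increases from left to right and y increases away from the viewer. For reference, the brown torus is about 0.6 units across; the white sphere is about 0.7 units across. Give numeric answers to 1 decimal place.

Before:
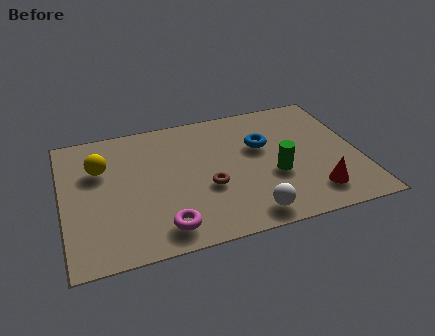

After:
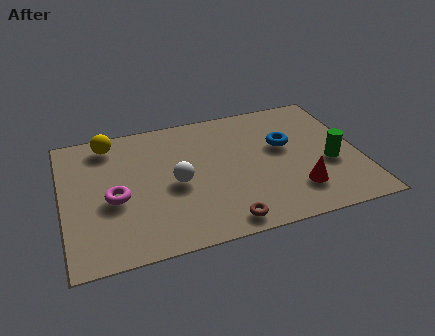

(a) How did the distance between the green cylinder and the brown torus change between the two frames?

+2.1

Before: roughly 2.4 units apart; after: 4.5. That's 2.1 units further apart.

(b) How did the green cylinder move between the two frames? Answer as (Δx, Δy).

(2.0, 0.1)

The green cylinder started near (7.5, 2.7) and ended near (9.5, 2.8).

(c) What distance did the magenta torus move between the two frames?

2.5

From (3.4, 1.1) to (1.8, 3.0), the magenta torus covered √(1.6² + 1.9²) ≈ 2.5 units.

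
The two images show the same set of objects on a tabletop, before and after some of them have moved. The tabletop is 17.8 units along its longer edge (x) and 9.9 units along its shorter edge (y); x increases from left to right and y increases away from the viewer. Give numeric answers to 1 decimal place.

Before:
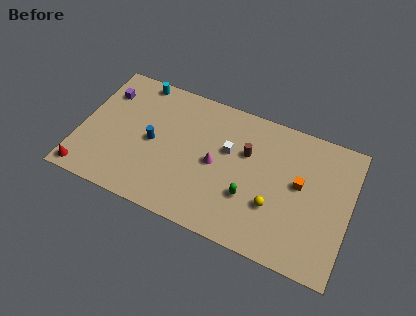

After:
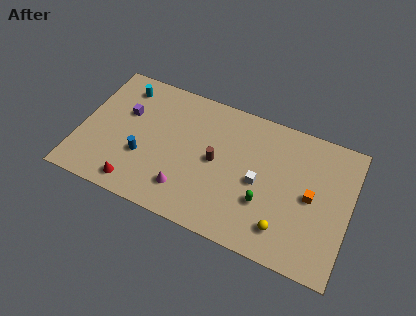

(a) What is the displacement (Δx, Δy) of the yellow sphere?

(0.8, -1.3)

The yellow sphere was at about (13.0, 3.3) and moved to about (13.8, 2.0).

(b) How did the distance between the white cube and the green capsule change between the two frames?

-1.9

Before: roughly 3.3 units apart; after: 1.4. That's 1.9 units closer together.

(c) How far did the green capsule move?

1.0

The green capsule was near (11.4, 3.3) before and (12.4, 3.3) after, so it travelled √(1.0² + 0.0²) ≈ 1.0 units.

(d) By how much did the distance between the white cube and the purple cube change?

+0.8

Before: roughly 8.5 units apart; after: 9.3. That's 0.8 units further apart.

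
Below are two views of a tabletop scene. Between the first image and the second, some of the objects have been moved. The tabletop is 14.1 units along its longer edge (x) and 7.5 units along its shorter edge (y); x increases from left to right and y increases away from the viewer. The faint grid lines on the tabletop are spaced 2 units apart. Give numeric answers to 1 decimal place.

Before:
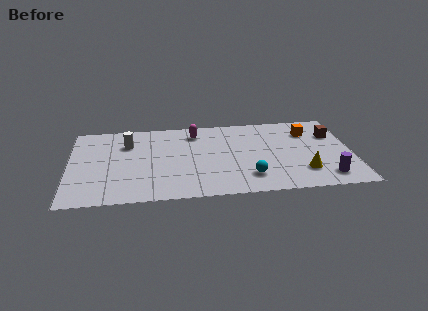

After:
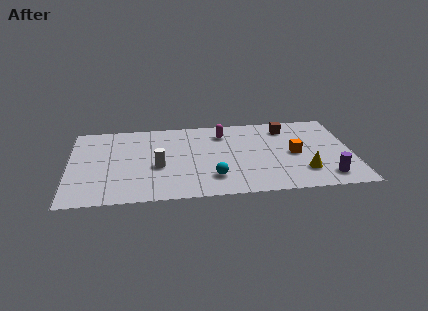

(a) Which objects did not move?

the yellow cone and the purple cylinder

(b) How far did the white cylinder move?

2.7

From (2.9, 5.4) to (4.4, 3.1), the white cylinder covered √(1.5² + 2.3²) ≈ 2.7 units.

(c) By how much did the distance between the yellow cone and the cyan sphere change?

+1.8

The distance was about 2.7 in the first image and 4.5 in the second, so they moved 1.8 units further apart.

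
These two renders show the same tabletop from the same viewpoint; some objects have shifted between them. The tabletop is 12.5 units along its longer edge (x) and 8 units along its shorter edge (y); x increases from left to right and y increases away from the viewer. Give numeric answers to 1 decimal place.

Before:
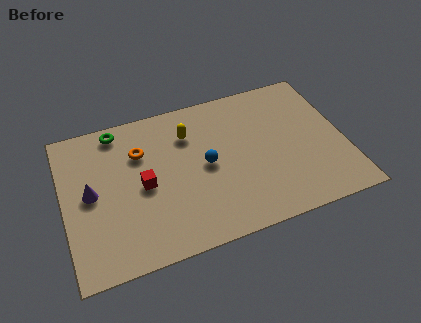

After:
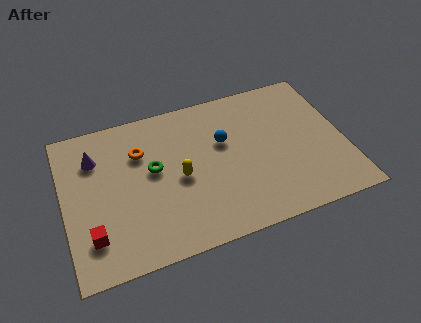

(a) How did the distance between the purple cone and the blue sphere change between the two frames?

+0.7

They were about 5.1 units apart before and 5.8 after — 0.7 units further apart.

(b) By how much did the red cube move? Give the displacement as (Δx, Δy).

(-2.4, -1.9)

The red cube was at about (3.5, 3.8) and moved to about (1.1, 1.9).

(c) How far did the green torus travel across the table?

3.0

The green torus was near (2.6, 7.1) before and (4.0, 4.5) after, so it travelled √(1.4² + 2.6²) ≈ 3.0 units.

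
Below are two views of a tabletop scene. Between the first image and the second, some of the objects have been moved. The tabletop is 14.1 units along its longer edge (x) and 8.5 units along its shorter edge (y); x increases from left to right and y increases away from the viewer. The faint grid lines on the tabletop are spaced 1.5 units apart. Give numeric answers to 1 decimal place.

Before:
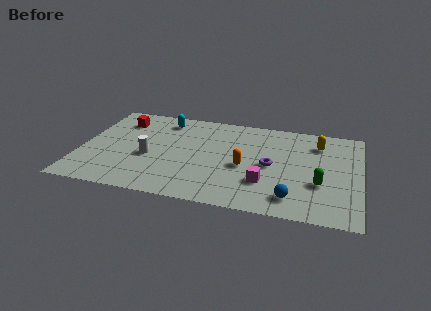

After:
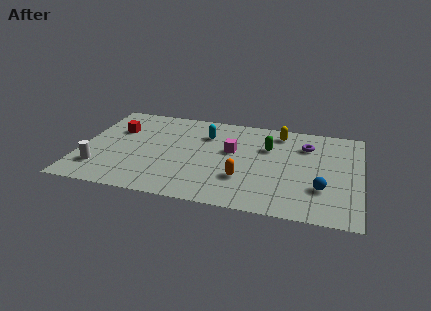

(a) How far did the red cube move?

0.9

The red cube was near (1.8, 6.6) before and (1.7, 5.7) after, so it travelled √(0.1² + 0.9²) ≈ 0.9 units.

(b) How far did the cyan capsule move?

2.4

The cyan capsule moved from about (4.0, 7.1) to (6.2, 6.2), a distance of √(2.2² + 0.9²) ≈ 2.4.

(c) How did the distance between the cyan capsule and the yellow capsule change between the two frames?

-4.1

Before: roughly 7.9 units apart; after: 3.8. That's 4.1 units closer together.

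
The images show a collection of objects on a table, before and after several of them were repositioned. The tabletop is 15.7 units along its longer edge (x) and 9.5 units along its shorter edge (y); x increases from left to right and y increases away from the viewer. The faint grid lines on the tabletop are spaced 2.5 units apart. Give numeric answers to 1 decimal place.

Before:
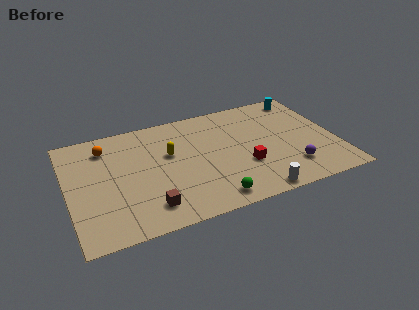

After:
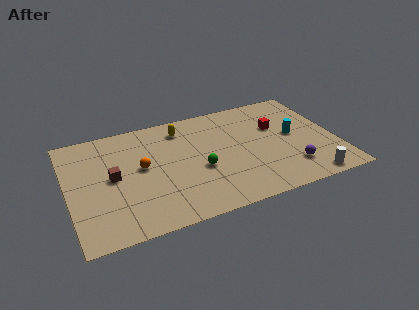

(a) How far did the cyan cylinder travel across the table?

3.4

From (14.3, 8.3) to (13.3, 5.0), the cyan cylinder covered √(1.0² + 3.3²) ≈ 3.4 units.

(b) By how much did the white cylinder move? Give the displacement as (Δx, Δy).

(3.2, 0.1)

The white cylinder was at about (10.5, 0.8) and moved to about (13.7, 0.9).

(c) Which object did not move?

the purple sphere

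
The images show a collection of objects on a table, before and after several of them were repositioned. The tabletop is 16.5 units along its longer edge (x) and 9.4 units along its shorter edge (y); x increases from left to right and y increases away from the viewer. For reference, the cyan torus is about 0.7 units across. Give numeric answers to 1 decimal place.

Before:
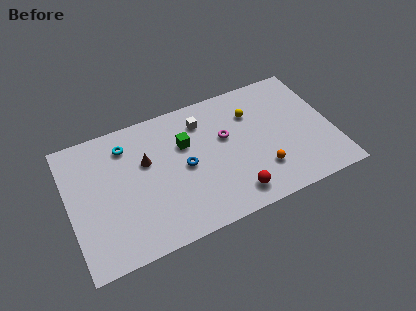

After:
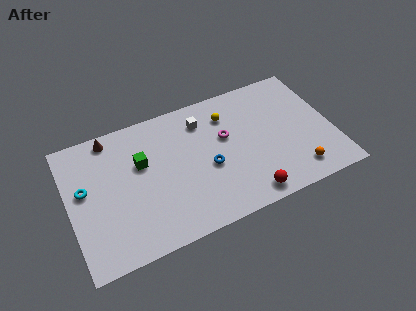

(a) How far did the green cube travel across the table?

2.8

The green cube was near (7.4, 6.2) before and (4.6, 5.9) after, so it travelled √(2.8² + 0.3²) ≈ 2.8 units.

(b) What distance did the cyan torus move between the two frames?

3.5

The cyan torus moved from about (3.8, 7.5) to (1.0, 5.4), a distance of √(2.8² + 2.1²) ≈ 3.5.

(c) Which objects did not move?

the magenta torus and the white cube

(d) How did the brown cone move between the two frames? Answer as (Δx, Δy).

(-2.0, 2.5)

From the two frames, the brown cone sits at roughly (4.9, 5.9) before and (2.9, 8.4) after.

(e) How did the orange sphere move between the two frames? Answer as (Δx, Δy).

(2.1, -0.9)

The orange sphere started near (11.8, 2.5) and ended near (13.9, 1.6).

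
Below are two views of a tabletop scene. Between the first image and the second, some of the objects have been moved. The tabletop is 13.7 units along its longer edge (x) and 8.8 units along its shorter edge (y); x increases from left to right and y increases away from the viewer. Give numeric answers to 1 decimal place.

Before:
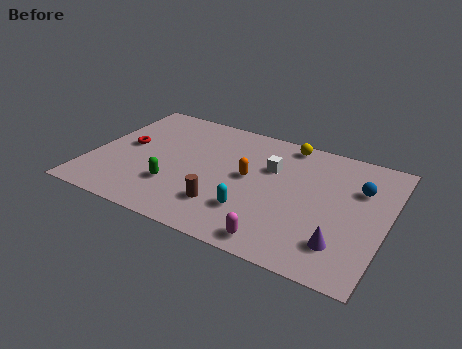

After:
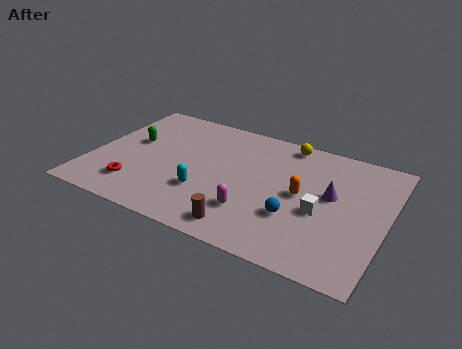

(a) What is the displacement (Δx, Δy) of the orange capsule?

(2.5, -0.2)

From the two frames, the orange capsule sits at roughly (7.3, 4.7) before and (9.8, 4.5) after.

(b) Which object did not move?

the yellow sphere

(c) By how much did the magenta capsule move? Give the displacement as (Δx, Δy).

(-1.4, 1.4)

The magenta capsule was at about (9.2, 1.0) and moved to about (7.8, 2.4).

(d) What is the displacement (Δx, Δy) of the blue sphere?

(-2.6, -3.1)

The blue sphere started near (12.3, 6.0) and ended near (9.7, 2.9).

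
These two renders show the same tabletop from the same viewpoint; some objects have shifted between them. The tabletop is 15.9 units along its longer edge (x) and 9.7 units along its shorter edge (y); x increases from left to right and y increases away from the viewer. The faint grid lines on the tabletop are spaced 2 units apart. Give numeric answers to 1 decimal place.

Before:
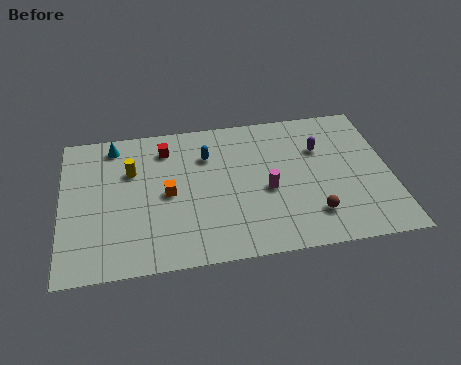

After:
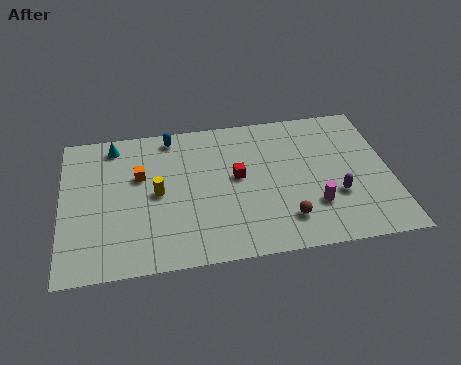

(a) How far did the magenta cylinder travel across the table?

2.6

From (9.9, 4.2) to (12.1, 2.8), the magenta cylinder covered √(2.2² + 1.4²) ≈ 2.6 units.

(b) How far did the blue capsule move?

2.3

The blue capsule moved from about (7.1, 7.0) to (5.4, 8.6), a distance of √(1.7² + 1.6²) ≈ 2.3.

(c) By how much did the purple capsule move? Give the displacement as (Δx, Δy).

(0.6, -3.3)

The purple capsule started near (12.6, 6.6) and ended near (13.2, 3.3).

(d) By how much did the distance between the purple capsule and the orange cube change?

+2.1

Before: roughly 7.7 units apart; after: 9.8. That's 2.1 units further apart.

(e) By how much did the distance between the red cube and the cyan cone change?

+4.1

Before: roughly 2.6 units apart; after: 6.7. That's 4.1 units further apart.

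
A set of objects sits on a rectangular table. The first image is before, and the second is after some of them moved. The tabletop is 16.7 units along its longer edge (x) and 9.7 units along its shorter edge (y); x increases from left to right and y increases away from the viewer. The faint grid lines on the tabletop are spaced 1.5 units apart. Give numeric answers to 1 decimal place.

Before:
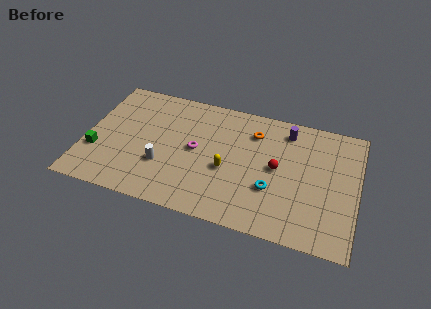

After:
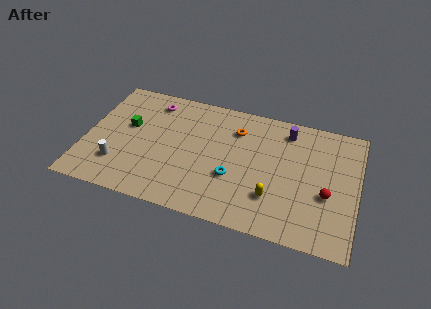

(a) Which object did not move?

the purple cylinder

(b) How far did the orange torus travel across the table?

1.1

The orange torus moved from about (10.2, 7.4) to (9.1, 7.3), a distance of √(1.1² + 0.1²) ≈ 1.1.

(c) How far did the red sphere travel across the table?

3.3

The red sphere was near (11.8, 5.0) before and (14.9, 3.8) after, so it travelled √(3.1² + 1.2²) ≈ 3.3 units.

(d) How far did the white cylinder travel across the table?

2.8

From (4.9, 3.2) to (2.2, 2.5), the white cylinder covered √(2.7² + 0.7²) ≈ 2.8 units.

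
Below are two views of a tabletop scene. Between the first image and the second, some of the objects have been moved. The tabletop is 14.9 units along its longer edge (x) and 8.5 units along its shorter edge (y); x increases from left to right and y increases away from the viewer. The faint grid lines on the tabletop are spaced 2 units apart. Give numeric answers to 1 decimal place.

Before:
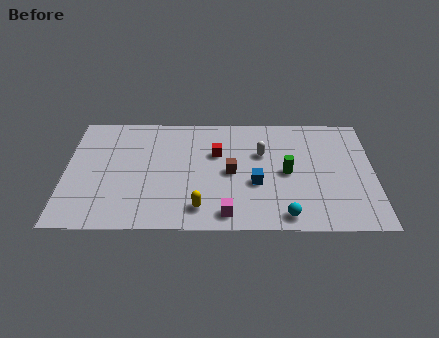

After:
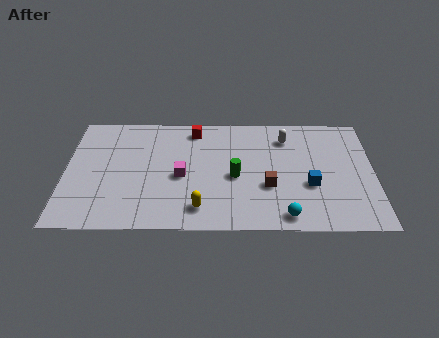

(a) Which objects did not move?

the yellow capsule and the cyan sphere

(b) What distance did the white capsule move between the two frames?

1.7

From (9.5, 5.5) to (10.7, 6.7), the white capsule covered √(1.2² + 1.2²) ≈ 1.7 units.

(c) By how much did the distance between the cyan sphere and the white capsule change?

+1.1

They were about 4.6 units apart before and 5.7 after — 1.1 units further apart.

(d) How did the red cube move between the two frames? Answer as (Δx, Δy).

(-1.1, 1.8)

The red cube was at about (7.3, 5.5) and moved to about (6.2, 7.3).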